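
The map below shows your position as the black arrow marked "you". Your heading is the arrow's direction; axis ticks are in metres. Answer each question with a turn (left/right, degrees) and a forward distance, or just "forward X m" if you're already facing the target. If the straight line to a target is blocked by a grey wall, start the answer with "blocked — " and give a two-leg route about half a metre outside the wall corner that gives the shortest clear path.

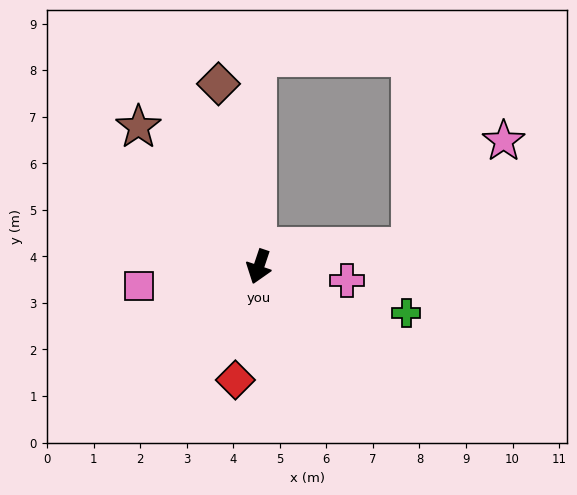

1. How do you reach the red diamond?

turn left 7°, forward 2.5 m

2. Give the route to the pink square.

turn right 62°, forward 2.6 m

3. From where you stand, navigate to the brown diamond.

turn right 149°, forward 4.0 m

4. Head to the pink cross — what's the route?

turn left 100°, forward 1.9 m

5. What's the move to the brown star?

turn right 121°, forward 4.0 m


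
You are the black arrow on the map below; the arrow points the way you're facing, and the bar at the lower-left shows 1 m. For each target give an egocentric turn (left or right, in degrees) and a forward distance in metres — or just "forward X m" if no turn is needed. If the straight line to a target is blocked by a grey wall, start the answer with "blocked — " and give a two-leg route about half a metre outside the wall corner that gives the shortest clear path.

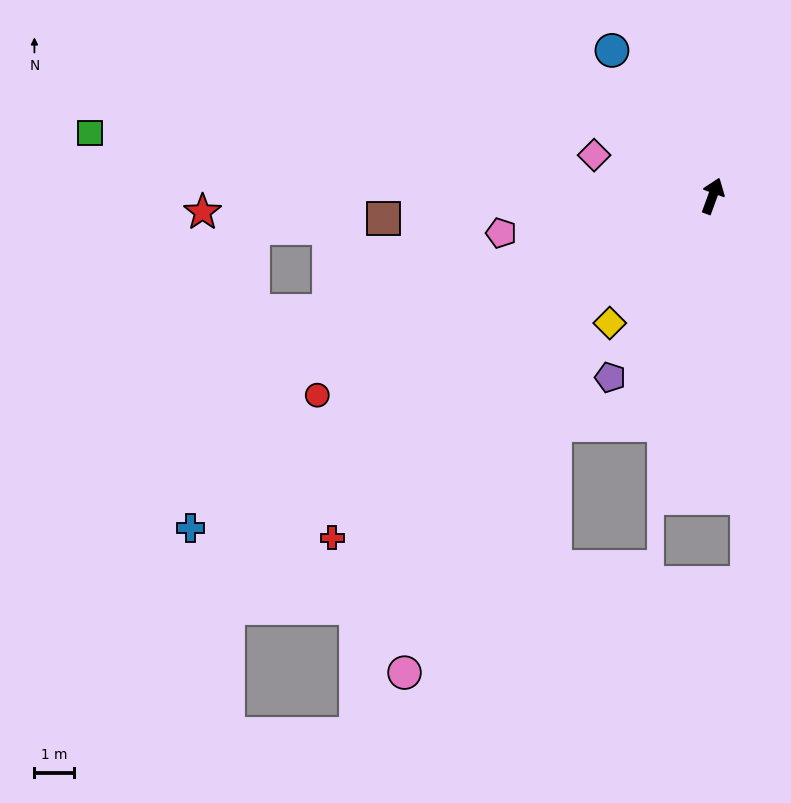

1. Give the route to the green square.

turn left 104°, forward 15.9 m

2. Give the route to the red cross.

turn left 152°, forward 13.0 m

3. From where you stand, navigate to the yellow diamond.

turn left 161°, forward 4.2 m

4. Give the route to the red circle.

turn left 137°, forward 11.3 m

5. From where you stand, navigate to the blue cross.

turn left 143°, forward 15.8 m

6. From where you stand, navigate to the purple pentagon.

turn left 171°, forward 5.3 m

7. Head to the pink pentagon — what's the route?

turn left 120°, forward 5.5 m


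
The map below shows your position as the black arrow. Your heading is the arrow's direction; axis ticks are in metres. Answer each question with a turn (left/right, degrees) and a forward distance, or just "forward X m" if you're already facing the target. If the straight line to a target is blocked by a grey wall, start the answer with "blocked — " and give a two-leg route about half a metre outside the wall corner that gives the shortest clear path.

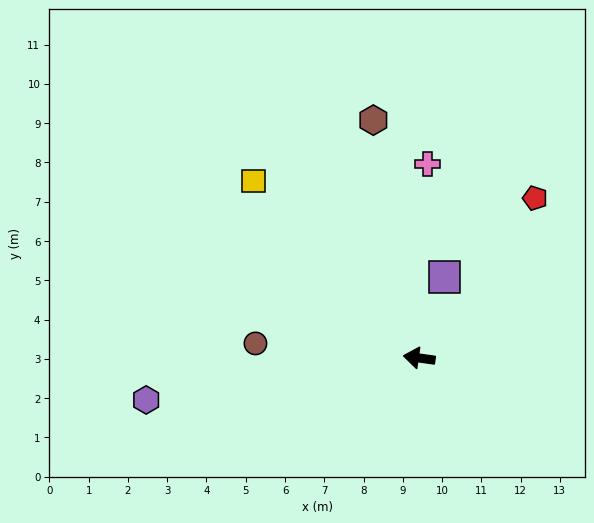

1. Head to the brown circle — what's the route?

turn left 3°, forward 4.2 m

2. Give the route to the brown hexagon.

turn right 71°, forward 6.2 m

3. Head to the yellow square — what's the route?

turn right 39°, forward 6.2 m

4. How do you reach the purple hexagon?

turn left 17°, forward 7.0 m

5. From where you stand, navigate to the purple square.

turn right 99°, forward 2.2 m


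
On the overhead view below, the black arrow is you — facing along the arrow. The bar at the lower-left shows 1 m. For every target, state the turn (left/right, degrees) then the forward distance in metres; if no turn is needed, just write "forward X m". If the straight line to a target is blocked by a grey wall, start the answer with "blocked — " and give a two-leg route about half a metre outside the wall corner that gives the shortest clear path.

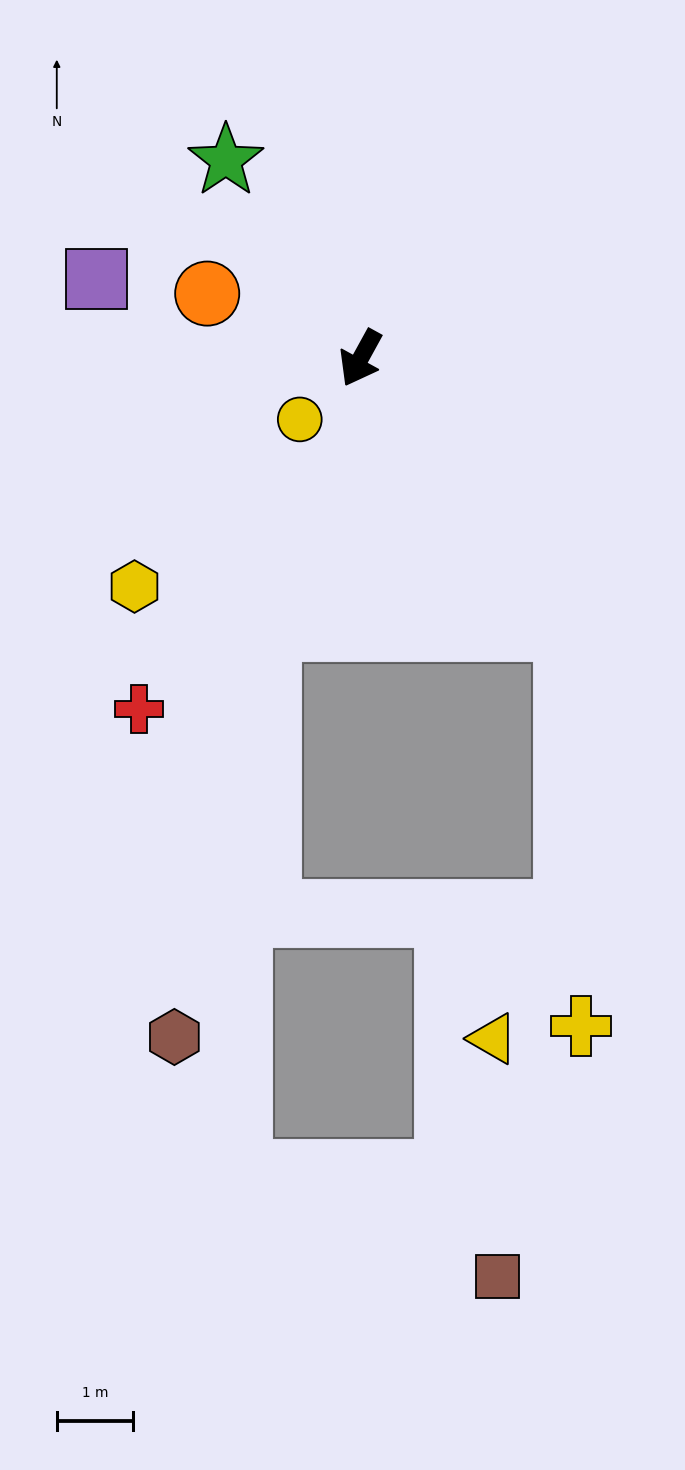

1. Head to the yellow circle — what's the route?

turn right 16°, forward 1.1 m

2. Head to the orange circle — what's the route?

turn right 84°, forward 2.2 m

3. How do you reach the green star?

turn right 117°, forward 3.1 m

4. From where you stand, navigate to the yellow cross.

blocked — turn left 66°, forward 4.4 m, then turn right 35°, forward 5.2 m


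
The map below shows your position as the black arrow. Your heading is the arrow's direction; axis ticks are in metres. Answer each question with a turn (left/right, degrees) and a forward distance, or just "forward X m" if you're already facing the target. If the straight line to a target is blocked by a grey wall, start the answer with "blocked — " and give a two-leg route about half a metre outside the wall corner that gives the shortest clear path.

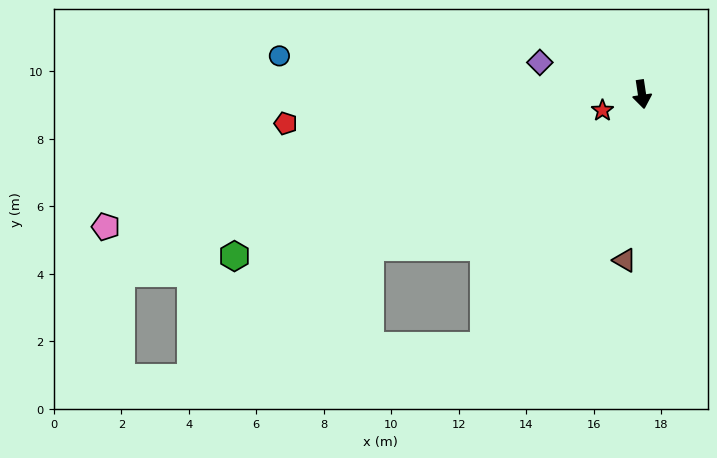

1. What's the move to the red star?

turn right 76°, forward 1.3 m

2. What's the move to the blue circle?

turn right 105°, forward 10.8 m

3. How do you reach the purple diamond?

turn right 116°, forward 3.2 m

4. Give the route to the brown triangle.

turn right 15°, forward 4.9 m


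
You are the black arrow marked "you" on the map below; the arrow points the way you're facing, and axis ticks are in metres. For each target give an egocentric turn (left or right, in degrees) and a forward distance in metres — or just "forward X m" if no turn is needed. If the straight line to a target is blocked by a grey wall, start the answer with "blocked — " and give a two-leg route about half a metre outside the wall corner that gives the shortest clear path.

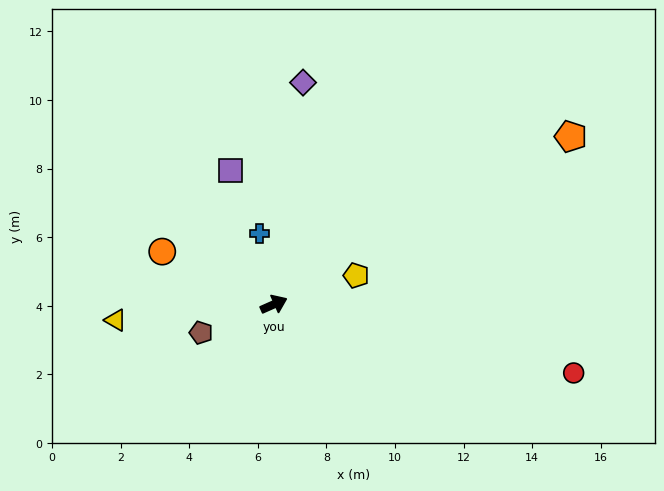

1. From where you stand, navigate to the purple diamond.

turn left 59°, forward 6.5 m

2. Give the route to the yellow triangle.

turn left 162°, forward 4.6 m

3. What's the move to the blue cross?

turn left 78°, forward 2.1 m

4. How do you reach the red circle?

turn right 37°, forward 9.0 m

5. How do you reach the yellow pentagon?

turn right 5°, forward 2.5 m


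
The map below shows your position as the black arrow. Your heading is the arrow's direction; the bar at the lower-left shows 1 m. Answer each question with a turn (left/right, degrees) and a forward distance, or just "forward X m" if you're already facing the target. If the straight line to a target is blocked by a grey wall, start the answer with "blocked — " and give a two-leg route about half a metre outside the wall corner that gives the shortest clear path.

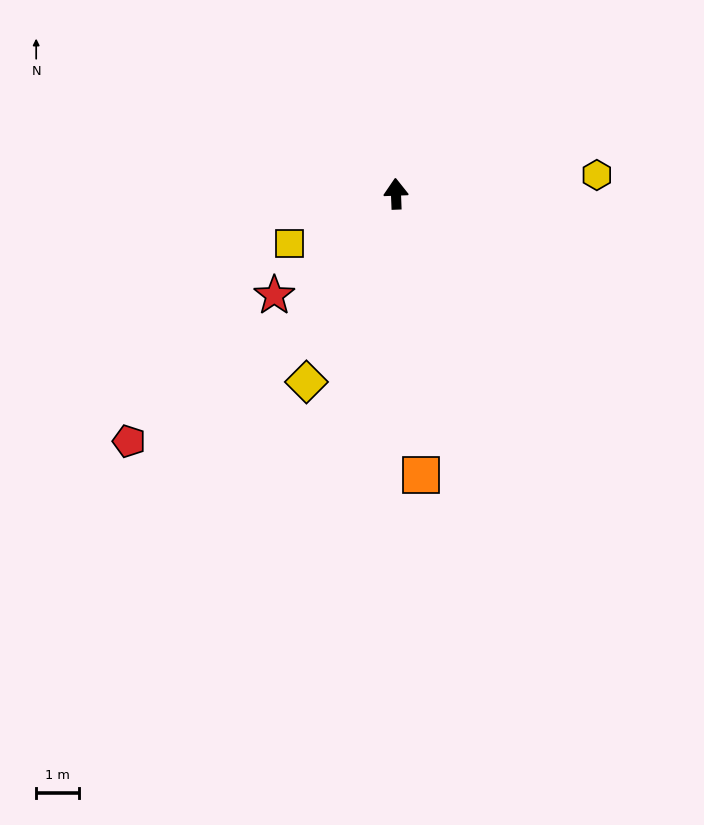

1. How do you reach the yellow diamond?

turn left 152°, forward 4.8 m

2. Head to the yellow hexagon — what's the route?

turn right 87°, forward 4.7 m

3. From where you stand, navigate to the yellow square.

turn left 113°, forward 2.7 m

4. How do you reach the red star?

turn left 128°, forward 3.7 m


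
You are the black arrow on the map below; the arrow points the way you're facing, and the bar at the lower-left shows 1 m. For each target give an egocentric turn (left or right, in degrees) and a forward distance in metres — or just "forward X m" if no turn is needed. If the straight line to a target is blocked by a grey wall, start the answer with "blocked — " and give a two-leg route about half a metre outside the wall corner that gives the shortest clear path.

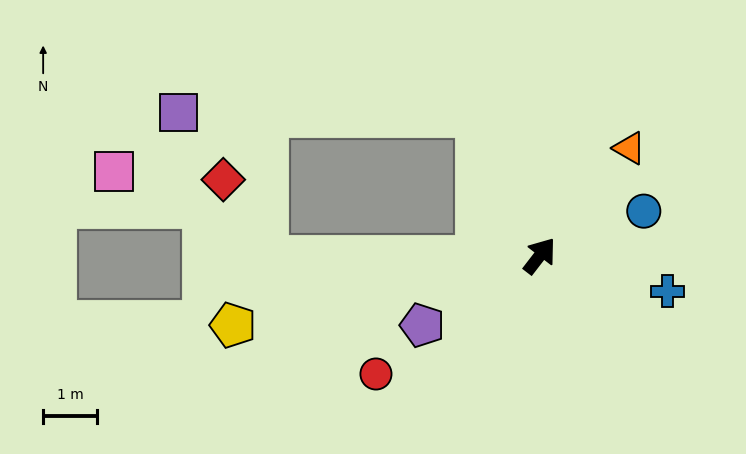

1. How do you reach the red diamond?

blocked — turn left 128°, forward 5.1 m, then turn right 62°, forward 1.7 m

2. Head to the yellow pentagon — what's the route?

turn left 140°, forward 5.9 m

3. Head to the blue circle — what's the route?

turn right 29°, forward 2.1 m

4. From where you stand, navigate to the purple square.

blocked — turn left 61°, forward 2.9 m, then turn left 66°, forward 5.6 m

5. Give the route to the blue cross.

turn right 68°, forward 2.5 m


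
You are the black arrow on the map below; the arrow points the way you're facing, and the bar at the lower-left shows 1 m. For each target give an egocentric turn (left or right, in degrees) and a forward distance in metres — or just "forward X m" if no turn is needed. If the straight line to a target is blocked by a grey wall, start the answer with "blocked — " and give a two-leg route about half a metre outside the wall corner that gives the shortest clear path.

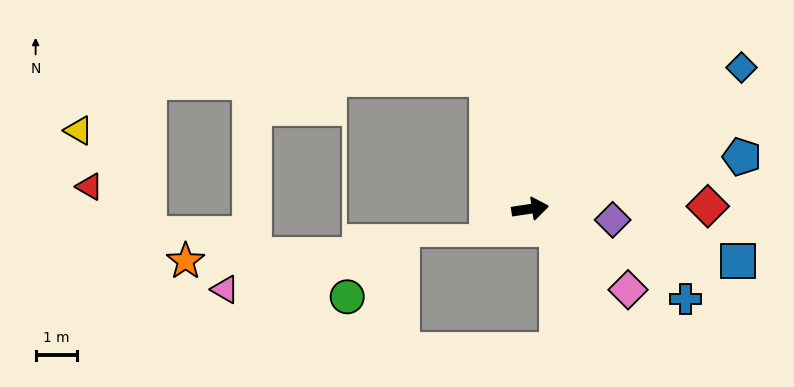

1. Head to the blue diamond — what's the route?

turn left 25°, forward 6.2 m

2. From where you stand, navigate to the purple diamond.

turn right 16°, forward 2.0 m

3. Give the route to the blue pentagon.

turn left 5°, forward 5.3 m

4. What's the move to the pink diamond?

turn right 48°, forward 3.1 m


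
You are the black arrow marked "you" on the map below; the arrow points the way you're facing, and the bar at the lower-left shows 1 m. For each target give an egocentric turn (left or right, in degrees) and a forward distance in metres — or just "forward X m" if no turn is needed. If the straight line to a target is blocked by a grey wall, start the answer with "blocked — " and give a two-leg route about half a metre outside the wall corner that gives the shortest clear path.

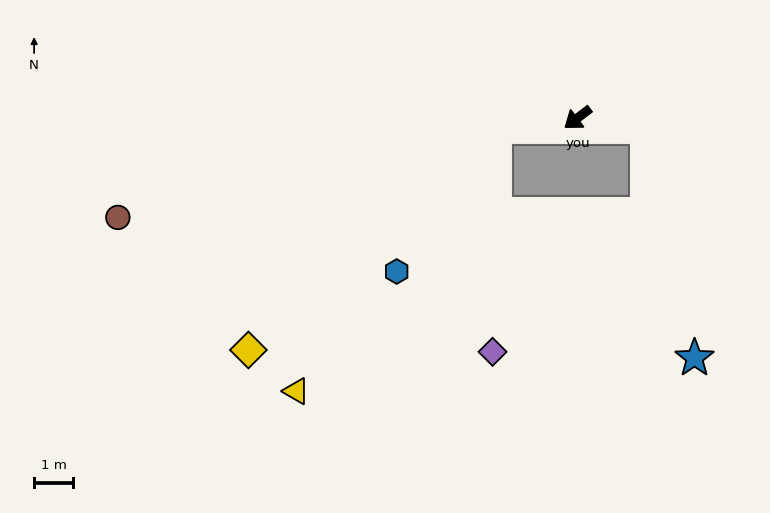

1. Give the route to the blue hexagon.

blocked — turn right 31°, forward 2.1 m, then turn left 50°, forward 4.5 m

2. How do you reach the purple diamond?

blocked — turn right 31°, forward 2.1 m, then turn left 83°, forward 5.8 m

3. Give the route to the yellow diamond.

blocked — turn right 31°, forward 2.1 m, then turn left 36°, forward 8.5 m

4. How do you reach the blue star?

blocked — turn left 135°, forward 1.8 m, then turn right 70°, forward 6.1 m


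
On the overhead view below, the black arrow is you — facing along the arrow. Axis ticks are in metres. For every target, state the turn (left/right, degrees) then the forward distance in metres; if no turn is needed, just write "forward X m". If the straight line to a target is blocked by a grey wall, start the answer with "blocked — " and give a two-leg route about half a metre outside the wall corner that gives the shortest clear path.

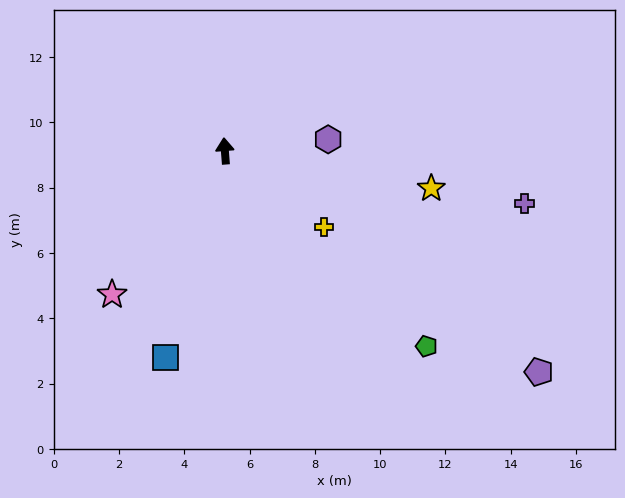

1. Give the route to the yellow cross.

turn right 132°, forward 3.8 m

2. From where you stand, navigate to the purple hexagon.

turn right 88°, forward 3.2 m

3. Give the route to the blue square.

turn left 160°, forward 6.6 m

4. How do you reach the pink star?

turn left 137°, forward 5.6 m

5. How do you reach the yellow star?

turn right 105°, forward 6.4 m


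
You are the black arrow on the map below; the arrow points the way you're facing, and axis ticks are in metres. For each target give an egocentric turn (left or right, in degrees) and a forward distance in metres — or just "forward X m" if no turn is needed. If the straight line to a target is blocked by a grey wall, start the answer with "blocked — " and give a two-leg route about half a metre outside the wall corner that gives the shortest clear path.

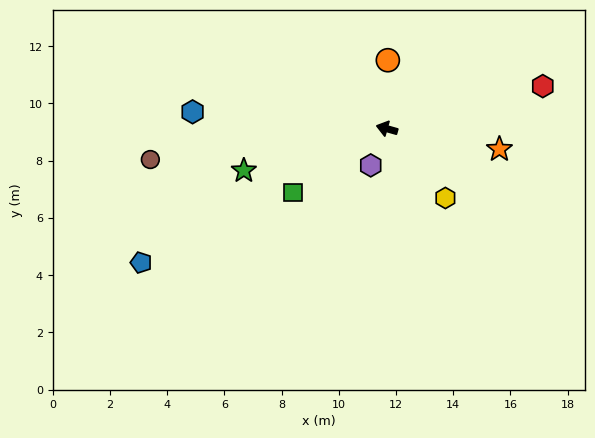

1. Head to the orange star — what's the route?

turn right 175°, forward 4.0 m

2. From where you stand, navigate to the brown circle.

turn left 23°, forward 8.3 m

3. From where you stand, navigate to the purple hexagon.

turn left 82°, forward 1.4 m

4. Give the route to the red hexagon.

turn right 149°, forward 5.6 m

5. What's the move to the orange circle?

turn right 75°, forward 2.4 m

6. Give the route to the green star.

turn left 32°, forward 5.2 m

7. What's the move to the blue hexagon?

turn left 11°, forward 6.8 m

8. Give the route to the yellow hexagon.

turn left 146°, forward 3.2 m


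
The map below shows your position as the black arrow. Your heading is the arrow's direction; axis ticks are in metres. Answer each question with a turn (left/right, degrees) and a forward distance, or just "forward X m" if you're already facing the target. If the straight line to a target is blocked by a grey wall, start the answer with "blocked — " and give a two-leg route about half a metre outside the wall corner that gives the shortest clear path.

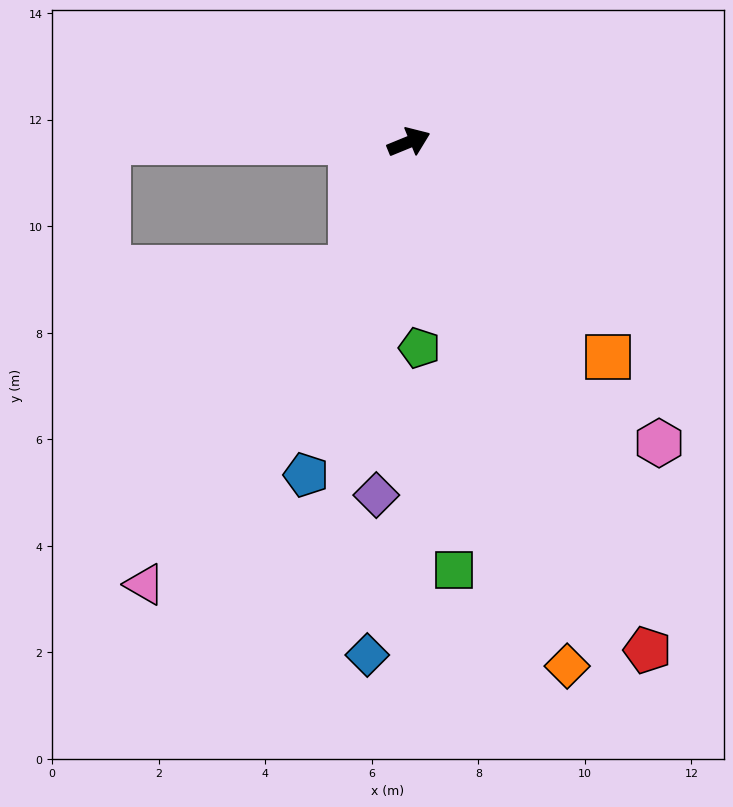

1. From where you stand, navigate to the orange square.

turn right 69°, forward 5.5 m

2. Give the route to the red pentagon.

turn right 87°, forward 10.5 m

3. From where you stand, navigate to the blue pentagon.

turn right 129°, forward 6.5 m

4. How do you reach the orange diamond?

turn right 95°, forward 10.3 m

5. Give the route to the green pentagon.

turn right 109°, forward 3.9 m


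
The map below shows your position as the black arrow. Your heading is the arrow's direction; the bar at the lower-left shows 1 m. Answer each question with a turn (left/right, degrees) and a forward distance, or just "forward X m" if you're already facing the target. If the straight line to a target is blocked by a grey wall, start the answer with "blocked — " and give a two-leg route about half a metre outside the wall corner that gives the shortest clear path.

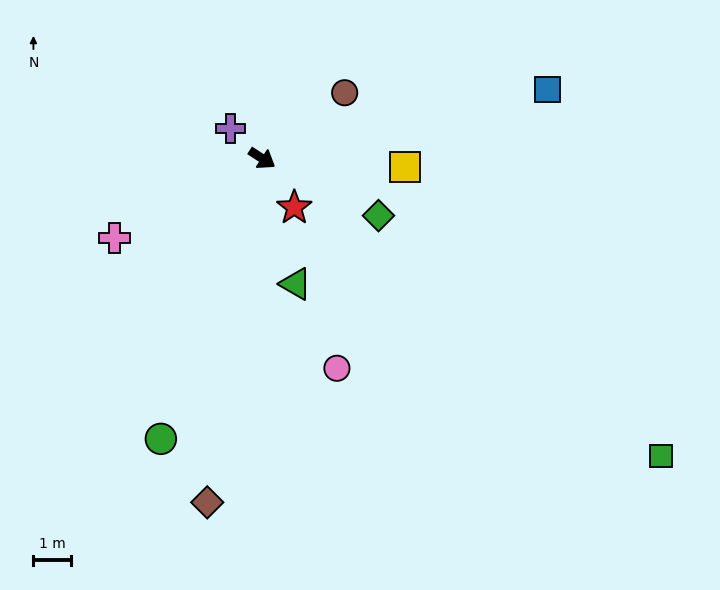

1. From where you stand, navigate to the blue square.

turn left 46°, forward 7.9 m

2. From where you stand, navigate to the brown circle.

turn left 71°, forward 2.8 m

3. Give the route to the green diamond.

turn left 7°, forward 3.5 m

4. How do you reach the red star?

turn right 24°, forward 1.6 m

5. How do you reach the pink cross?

turn right 119°, forward 4.5 m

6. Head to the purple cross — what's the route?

turn left 169°, forward 1.2 m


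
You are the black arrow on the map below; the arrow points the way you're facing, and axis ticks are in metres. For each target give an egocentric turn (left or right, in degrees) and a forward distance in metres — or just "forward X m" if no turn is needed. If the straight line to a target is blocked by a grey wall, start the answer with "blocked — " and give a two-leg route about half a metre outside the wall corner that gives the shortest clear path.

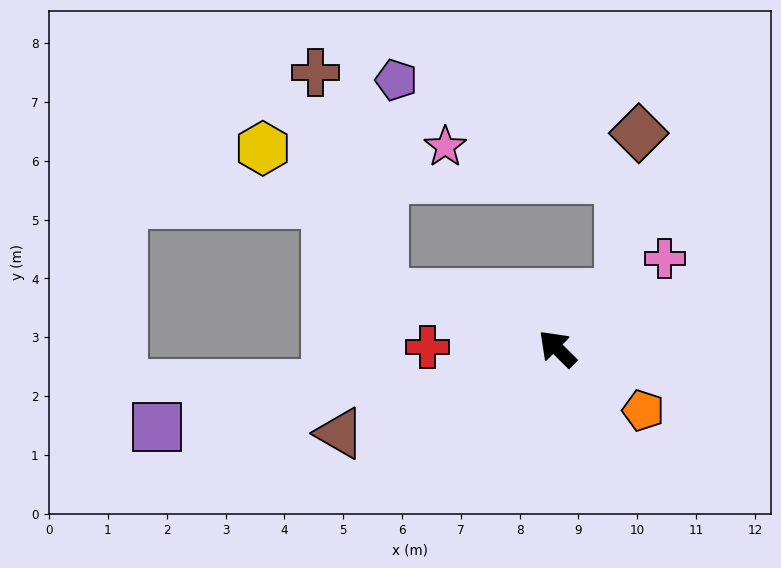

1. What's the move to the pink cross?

turn right 95°, forward 2.4 m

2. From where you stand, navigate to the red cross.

turn left 44°, forward 2.2 m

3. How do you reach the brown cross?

blocked — turn left 27°, forward 3.1 m, then turn right 55°, forward 3.9 m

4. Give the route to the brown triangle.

turn left 66°, forward 4.0 m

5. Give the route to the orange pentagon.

turn right 171°, forward 1.8 m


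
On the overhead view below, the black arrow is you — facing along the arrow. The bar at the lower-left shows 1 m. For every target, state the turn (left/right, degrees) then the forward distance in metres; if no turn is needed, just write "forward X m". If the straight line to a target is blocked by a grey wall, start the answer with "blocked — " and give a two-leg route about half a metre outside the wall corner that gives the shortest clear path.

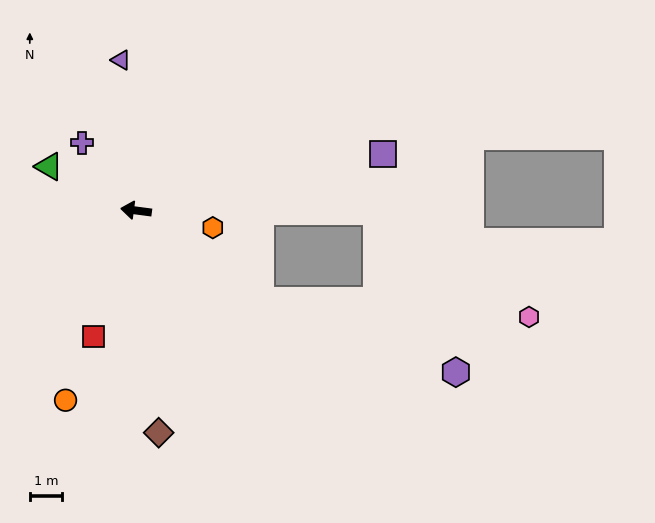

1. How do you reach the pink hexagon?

blocked — turn left 152°, forward 4.7 m, then turn left 32°, forward 8.2 m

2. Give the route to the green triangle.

turn right 19°, forward 3.0 m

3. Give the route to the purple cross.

turn right 44°, forward 2.7 m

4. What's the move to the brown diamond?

turn left 103°, forward 6.9 m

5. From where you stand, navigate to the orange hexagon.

turn left 175°, forward 2.4 m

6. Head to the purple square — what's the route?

turn right 160°, forward 7.8 m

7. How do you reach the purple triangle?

turn right 77°, forward 4.6 m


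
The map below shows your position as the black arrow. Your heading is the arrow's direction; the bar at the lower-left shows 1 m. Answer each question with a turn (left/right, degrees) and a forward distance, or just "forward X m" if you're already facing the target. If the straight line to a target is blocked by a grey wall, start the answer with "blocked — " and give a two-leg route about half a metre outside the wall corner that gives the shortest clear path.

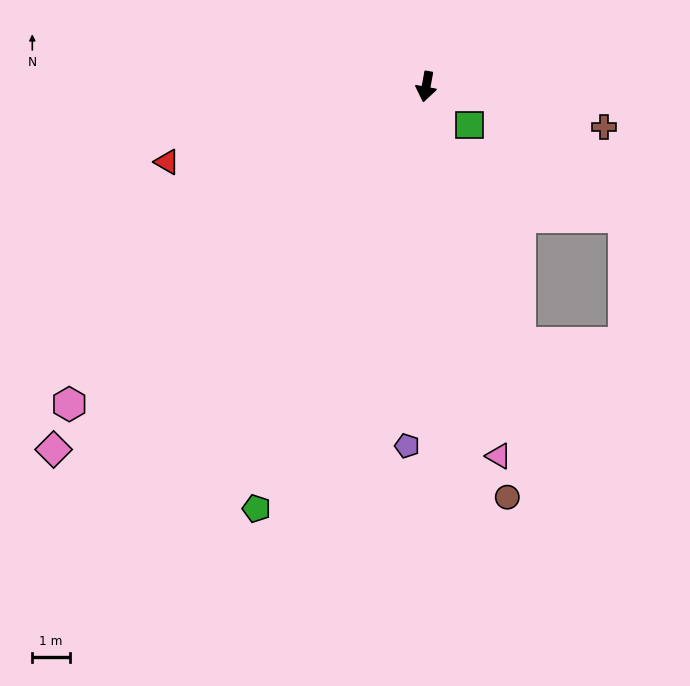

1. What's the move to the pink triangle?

turn left 21°, forward 10.0 m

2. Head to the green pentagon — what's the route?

turn right 12°, forward 12.1 m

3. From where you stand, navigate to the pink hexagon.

turn right 38°, forward 12.7 m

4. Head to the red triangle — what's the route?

turn right 63°, forward 7.2 m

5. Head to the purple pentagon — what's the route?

turn left 7°, forward 9.5 m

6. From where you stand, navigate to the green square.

turn left 59°, forward 1.5 m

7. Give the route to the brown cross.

turn left 87°, forward 4.9 m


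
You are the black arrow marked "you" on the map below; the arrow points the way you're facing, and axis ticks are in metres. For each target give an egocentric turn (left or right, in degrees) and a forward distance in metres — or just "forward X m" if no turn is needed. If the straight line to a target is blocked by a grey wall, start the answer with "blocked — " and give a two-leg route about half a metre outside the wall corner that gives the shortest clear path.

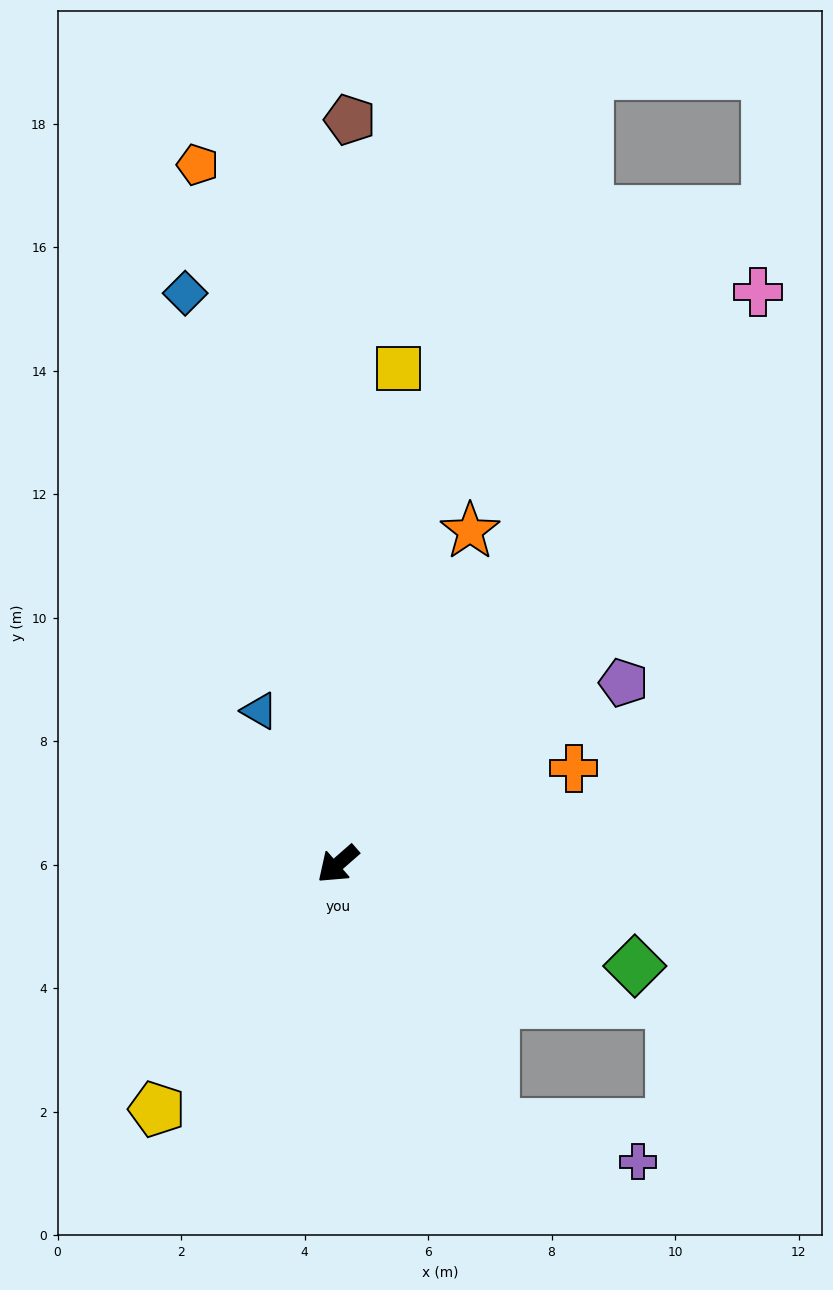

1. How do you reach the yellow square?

turn right 138°, forward 8.1 m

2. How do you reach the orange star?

turn right 153°, forward 5.8 m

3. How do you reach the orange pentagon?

turn right 120°, forward 11.6 m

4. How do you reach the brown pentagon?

turn right 132°, forward 12.1 m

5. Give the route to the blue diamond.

turn right 116°, forward 9.6 m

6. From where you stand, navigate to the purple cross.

blocked — turn left 80°, forward 4.9 m, then turn left 44°, forward 2.4 m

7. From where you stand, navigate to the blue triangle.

turn right 104°, forward 2.8 m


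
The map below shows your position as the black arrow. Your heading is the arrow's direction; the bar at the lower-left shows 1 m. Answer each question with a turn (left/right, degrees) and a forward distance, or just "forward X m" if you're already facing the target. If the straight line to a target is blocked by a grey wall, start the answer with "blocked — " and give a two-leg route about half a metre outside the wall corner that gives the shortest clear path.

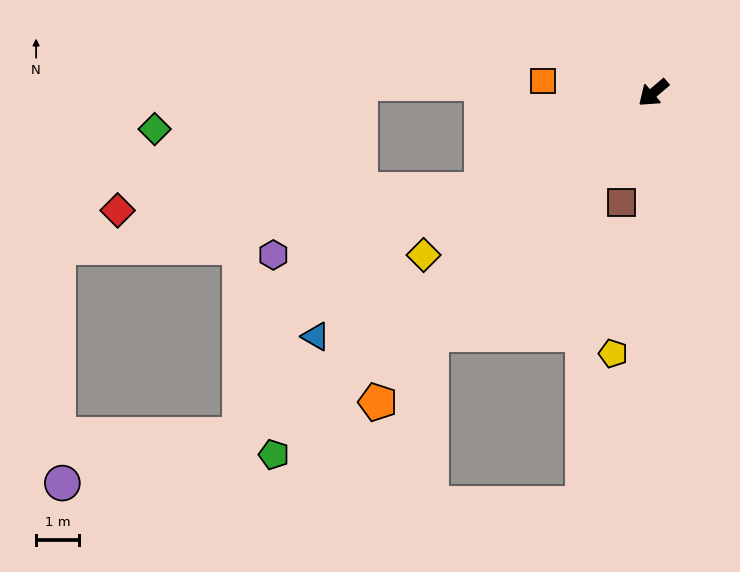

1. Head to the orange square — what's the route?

turn right 47°, forward 2.6 m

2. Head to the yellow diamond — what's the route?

turn right 5°, forward 6.6 m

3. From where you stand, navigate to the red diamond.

blocked — turn right 11°, forward 4.6 m, then turn right 26°, forward 8.6 m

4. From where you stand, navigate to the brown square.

turn left 33°, forward 2.7 m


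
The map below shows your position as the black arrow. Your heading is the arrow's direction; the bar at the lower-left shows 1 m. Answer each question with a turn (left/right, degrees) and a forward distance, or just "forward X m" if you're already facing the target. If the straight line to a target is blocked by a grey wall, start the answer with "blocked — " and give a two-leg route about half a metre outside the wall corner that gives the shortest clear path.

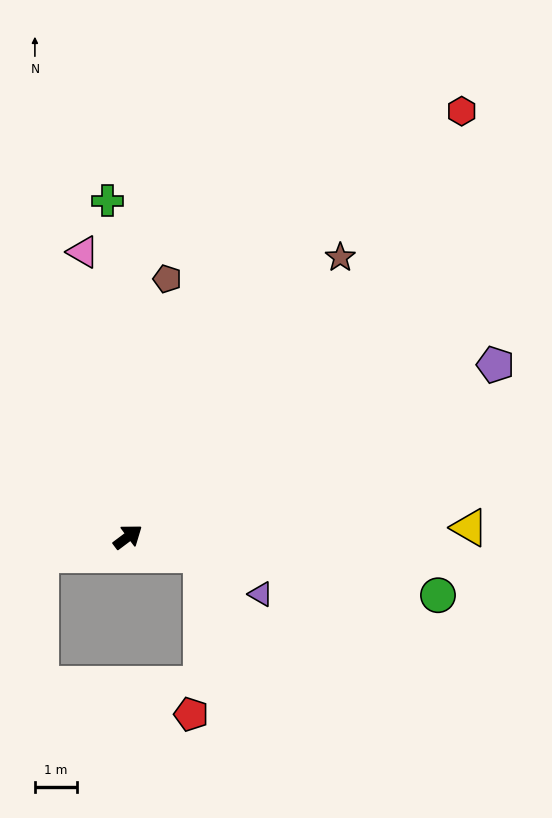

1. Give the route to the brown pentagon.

turn left 44°, forward 6.2 m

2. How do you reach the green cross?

turn left 57°, forward 8.0 m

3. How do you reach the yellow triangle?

turn right 35°, forward 8.1 m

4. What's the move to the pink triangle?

turn left 62°, forward 6.9 m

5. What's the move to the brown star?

turn left 16°, forward 8.4 m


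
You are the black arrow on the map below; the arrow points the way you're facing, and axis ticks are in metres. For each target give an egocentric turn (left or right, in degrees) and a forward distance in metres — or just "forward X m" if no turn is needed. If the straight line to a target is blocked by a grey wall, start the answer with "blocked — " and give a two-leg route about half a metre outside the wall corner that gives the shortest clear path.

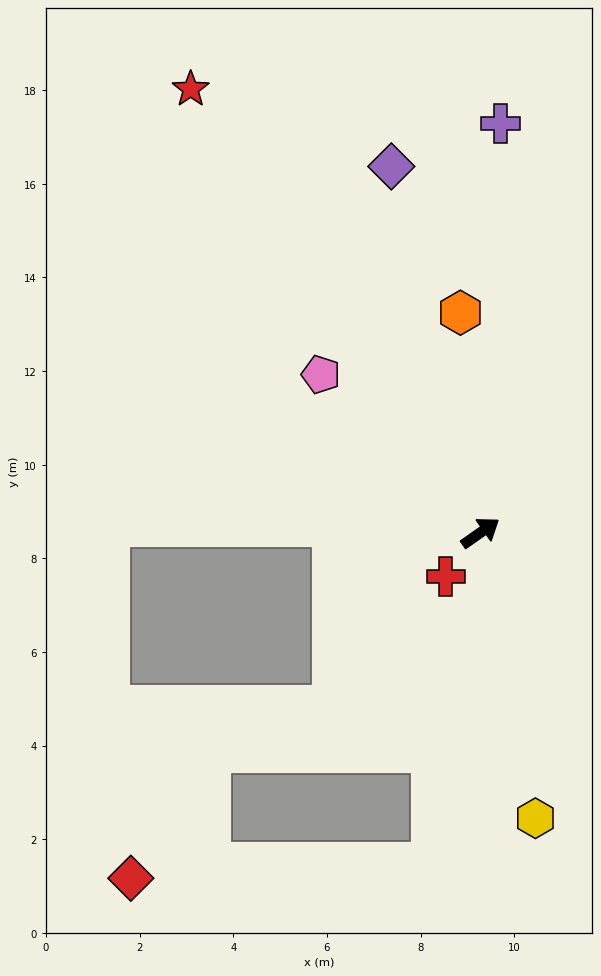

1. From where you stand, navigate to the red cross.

turn right 163°, forward 1.2 m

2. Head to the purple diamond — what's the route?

turn left 69°, forward 8.0 m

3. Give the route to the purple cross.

turn left 52°, forward 8.7 m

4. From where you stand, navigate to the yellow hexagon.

turn right 114°, forward 6.2 m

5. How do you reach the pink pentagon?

turn left 100°, forward 4.8 m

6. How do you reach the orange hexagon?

turn left 60°, forward 4.7 m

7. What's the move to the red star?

turn left 88°, forward 11.3 m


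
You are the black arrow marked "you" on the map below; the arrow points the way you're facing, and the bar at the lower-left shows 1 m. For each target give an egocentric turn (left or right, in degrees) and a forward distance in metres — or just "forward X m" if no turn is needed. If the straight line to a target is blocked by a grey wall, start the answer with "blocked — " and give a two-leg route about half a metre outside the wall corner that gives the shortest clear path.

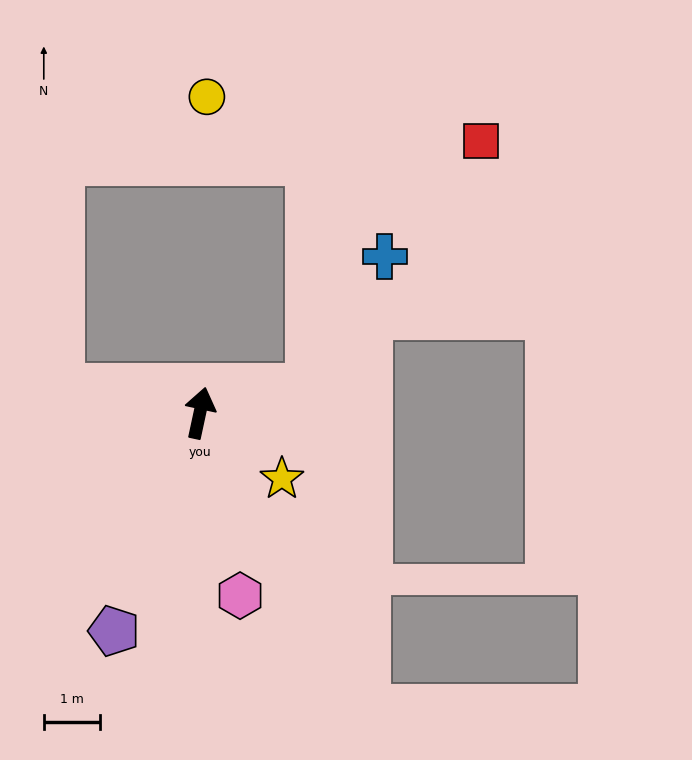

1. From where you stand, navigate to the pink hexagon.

turn right 155°, forward 3.3 m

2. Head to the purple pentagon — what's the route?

turn left 171°, forward 4.1 m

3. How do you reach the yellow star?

turn right 117°, forward 1.9 m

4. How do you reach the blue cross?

blocked — turn right 65°, forward 2.0 m, then turn left 47°, forward 2.7 m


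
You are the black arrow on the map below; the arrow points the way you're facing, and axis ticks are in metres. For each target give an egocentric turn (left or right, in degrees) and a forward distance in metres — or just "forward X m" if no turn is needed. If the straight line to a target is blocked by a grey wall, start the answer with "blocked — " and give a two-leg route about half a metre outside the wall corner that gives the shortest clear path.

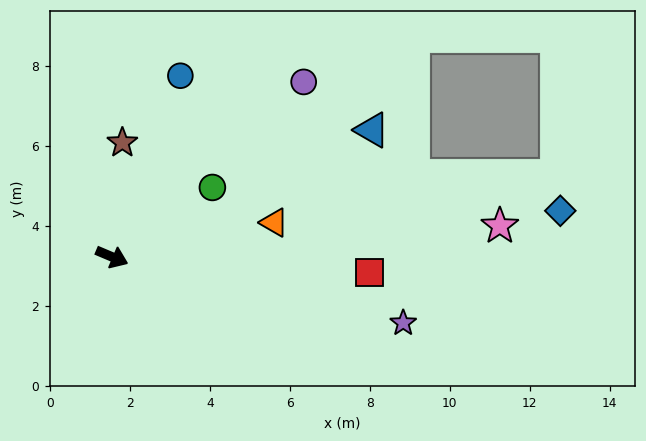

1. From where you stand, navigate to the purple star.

turn left 10°, forward 7.5 m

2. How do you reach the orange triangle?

turn left 35°, forward 4.1 m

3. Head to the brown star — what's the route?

turn left 108°, forward 2.9 m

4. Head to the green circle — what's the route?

turn left 58°, forward 3.1 m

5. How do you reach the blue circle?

turn left 92°, forward 4.8 m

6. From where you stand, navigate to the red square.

turn left 19°, forward 6.4 m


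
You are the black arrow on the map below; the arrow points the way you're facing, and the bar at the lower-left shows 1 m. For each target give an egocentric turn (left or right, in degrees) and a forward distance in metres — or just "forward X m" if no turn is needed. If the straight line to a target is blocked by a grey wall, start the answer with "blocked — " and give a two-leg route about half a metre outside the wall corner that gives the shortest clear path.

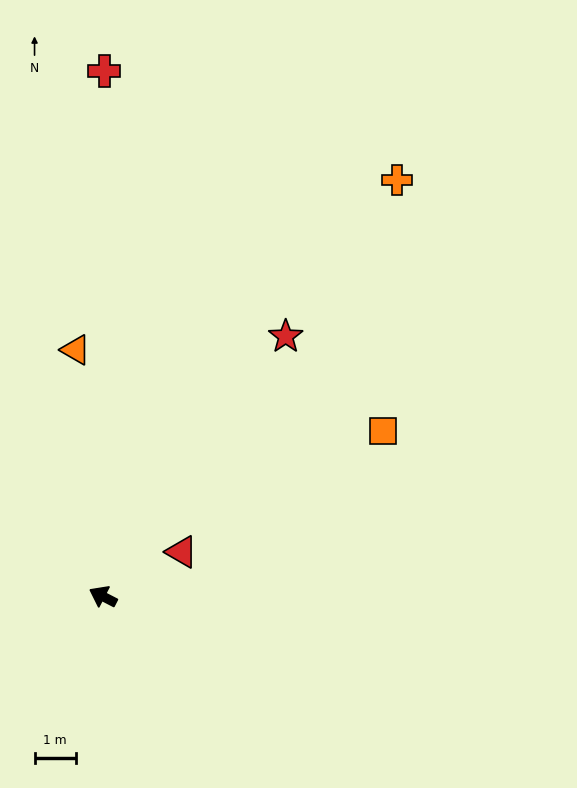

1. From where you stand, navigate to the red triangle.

turn right 123°, forward 2.2 m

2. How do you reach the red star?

turn right 98°, forward 7.7 m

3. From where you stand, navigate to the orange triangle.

turn right 56°, forward 6.0 m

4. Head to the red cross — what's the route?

turn right 63°, forward 12.8 m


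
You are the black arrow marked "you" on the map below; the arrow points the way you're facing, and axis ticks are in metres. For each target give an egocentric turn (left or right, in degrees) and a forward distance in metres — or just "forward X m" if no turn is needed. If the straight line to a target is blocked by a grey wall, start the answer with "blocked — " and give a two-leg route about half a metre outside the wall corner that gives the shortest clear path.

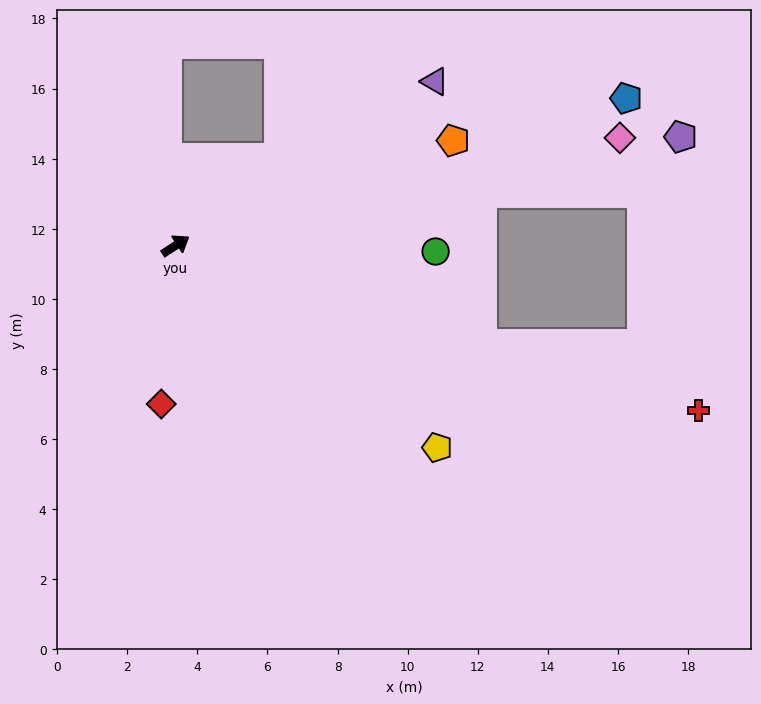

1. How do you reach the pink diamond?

turn right 19°, forward 13.0 m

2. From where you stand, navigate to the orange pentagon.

turn right 12°, forward 8.5 m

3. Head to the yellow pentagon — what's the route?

turn right 71°, forward 9.4 m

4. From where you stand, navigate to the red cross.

turn right 51°, forward 15.6 m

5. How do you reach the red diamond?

turn right 128°, forward 4.5 m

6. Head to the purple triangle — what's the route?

forward 8.7 m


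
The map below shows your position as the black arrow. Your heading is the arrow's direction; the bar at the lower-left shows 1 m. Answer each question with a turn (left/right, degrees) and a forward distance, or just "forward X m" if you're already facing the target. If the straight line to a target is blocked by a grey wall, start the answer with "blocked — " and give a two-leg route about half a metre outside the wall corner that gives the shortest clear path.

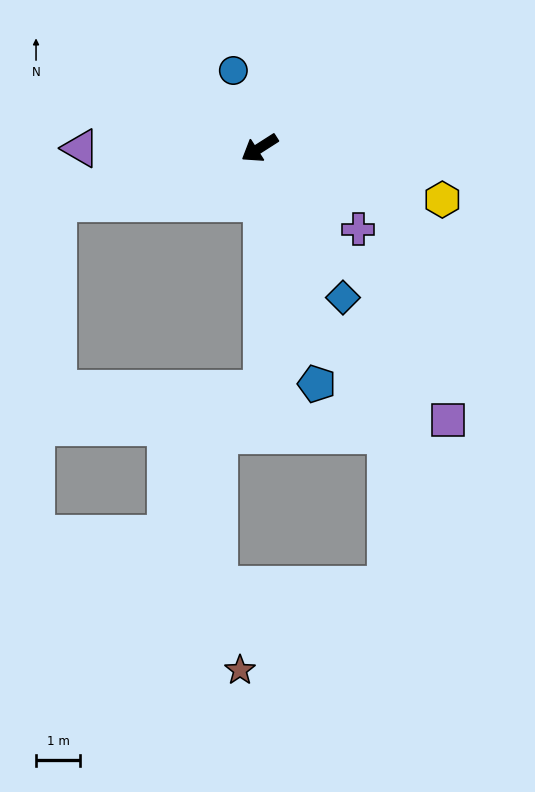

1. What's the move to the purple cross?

turn left 108°, forward 2.9 m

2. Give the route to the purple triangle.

turn right 33°, forward 4.0 m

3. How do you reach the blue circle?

turn right 104°, forward 1.9 m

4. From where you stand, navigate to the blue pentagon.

turn left 71°, forward 5.5 m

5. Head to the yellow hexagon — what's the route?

turn left 132°, forward 4.3 m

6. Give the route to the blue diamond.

turn left 87°, forward 3.9 m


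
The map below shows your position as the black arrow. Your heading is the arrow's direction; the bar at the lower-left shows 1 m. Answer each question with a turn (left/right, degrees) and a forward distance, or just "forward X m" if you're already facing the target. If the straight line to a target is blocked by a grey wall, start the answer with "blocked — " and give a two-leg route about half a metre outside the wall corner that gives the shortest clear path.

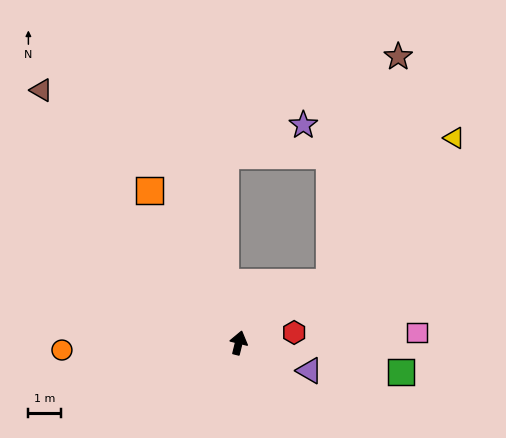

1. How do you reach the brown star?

blocked — turn right 43°, forward 3.3 m, then turn left 40°, forward 7.3 m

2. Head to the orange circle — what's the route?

turn left 106°, forward 5.4 m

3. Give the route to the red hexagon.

turn right 66°, forward 1.7 m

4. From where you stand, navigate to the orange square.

turn left 44°, forward 5.4 m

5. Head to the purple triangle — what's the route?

turn right 98°, forward 2.3 m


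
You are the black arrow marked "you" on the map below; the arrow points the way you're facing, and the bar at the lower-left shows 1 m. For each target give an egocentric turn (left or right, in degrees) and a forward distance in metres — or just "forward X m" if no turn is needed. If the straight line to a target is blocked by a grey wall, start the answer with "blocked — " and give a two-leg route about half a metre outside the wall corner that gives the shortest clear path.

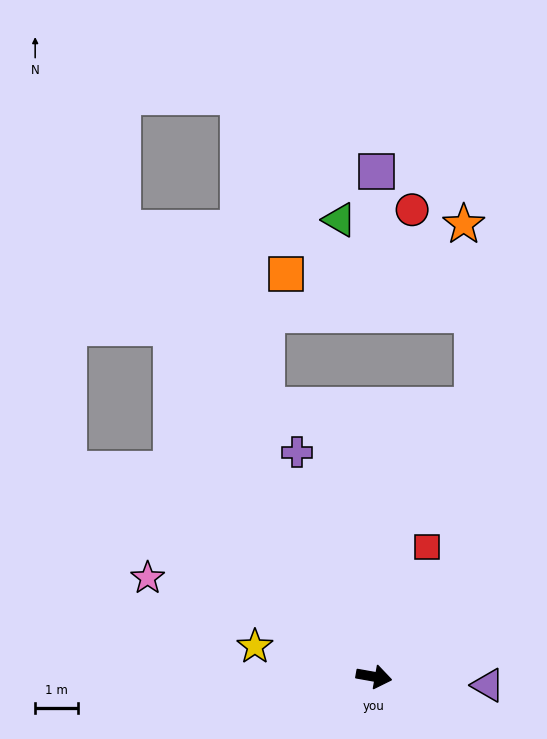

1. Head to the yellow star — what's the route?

turn left 176°, forward 2.9 m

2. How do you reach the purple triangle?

turn left 6°, forward 2.7 m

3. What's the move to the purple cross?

turn left 119°, forward 5.5 m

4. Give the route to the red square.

turn left 78°, forward 3.3 m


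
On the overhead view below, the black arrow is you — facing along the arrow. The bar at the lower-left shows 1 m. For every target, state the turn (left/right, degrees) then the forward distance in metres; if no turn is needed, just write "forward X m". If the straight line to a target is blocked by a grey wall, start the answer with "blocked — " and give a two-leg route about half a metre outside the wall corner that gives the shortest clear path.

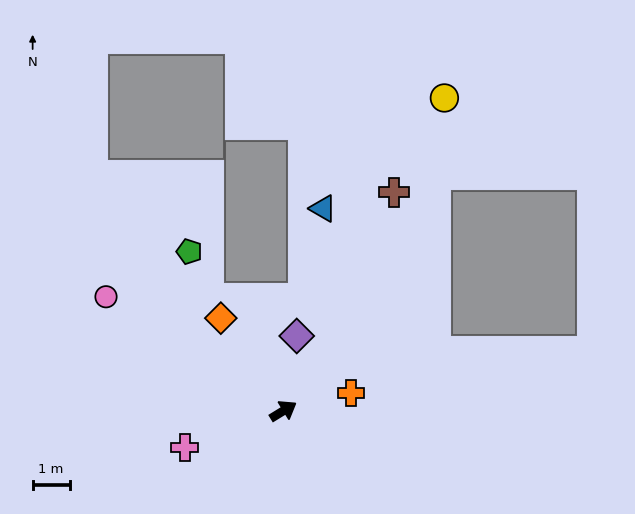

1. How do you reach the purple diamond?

turn left 48°, forward 2.1 m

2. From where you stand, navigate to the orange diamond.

turn left 92°, forward 3.0 m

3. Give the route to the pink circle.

turn left 116°, forward 5.7 m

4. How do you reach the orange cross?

turn right 17°, forward 1.9 m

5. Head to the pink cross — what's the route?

turn left 169°, forward 2.8 m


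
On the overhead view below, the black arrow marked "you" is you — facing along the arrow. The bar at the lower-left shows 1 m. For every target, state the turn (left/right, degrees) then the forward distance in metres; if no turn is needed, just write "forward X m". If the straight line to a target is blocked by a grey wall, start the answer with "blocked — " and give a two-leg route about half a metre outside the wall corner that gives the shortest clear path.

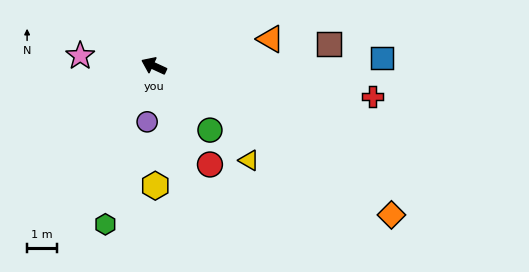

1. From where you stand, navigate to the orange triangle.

turn right 142°, forward 4.0 m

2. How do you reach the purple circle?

turn left 108°, forward 1.9 m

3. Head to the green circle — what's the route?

turn left 156°, forward 2.8 m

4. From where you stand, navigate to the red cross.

turn right 163°, forward 7.3 m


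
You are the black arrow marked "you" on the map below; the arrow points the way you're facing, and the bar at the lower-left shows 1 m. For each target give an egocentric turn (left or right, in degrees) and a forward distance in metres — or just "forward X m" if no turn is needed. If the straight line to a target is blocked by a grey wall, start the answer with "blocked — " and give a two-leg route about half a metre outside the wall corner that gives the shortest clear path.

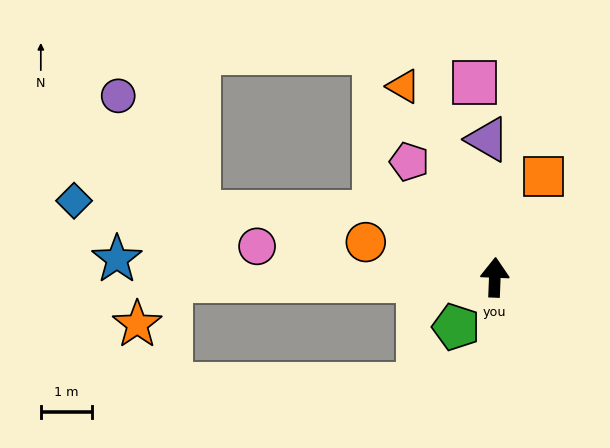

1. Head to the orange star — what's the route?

blocked — turn left 93°, forward 6.4 m, then turn left 51°, forward 1.1 m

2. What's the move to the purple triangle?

turn left 5°, forward 2.7 m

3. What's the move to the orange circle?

turn left 77°, forward 2.6 m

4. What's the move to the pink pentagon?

turn left 39°, forward 2.8 m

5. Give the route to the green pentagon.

turn left 144°, forward 1.2 m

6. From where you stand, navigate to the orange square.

turn right 24°, forward 2.2 m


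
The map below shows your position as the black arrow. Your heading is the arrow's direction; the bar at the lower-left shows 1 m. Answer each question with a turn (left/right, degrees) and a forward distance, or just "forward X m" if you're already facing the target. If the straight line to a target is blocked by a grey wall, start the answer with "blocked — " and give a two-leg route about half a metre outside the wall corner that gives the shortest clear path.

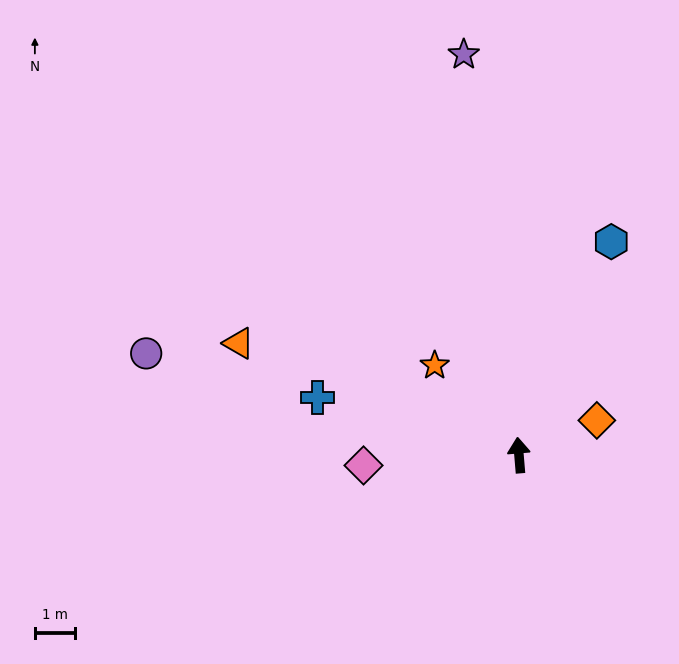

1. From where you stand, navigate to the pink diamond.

turn left 89°, forward 3.9 m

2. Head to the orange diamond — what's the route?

turn right 71°, forward 2.1 m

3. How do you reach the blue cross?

turn left 69°, forward 5.2 m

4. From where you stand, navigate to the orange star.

turn left 38°, forward 3.1 m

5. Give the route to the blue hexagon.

turn right 28°, forward 5.8 m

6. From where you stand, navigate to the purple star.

turn left 3°, forward 10.1 m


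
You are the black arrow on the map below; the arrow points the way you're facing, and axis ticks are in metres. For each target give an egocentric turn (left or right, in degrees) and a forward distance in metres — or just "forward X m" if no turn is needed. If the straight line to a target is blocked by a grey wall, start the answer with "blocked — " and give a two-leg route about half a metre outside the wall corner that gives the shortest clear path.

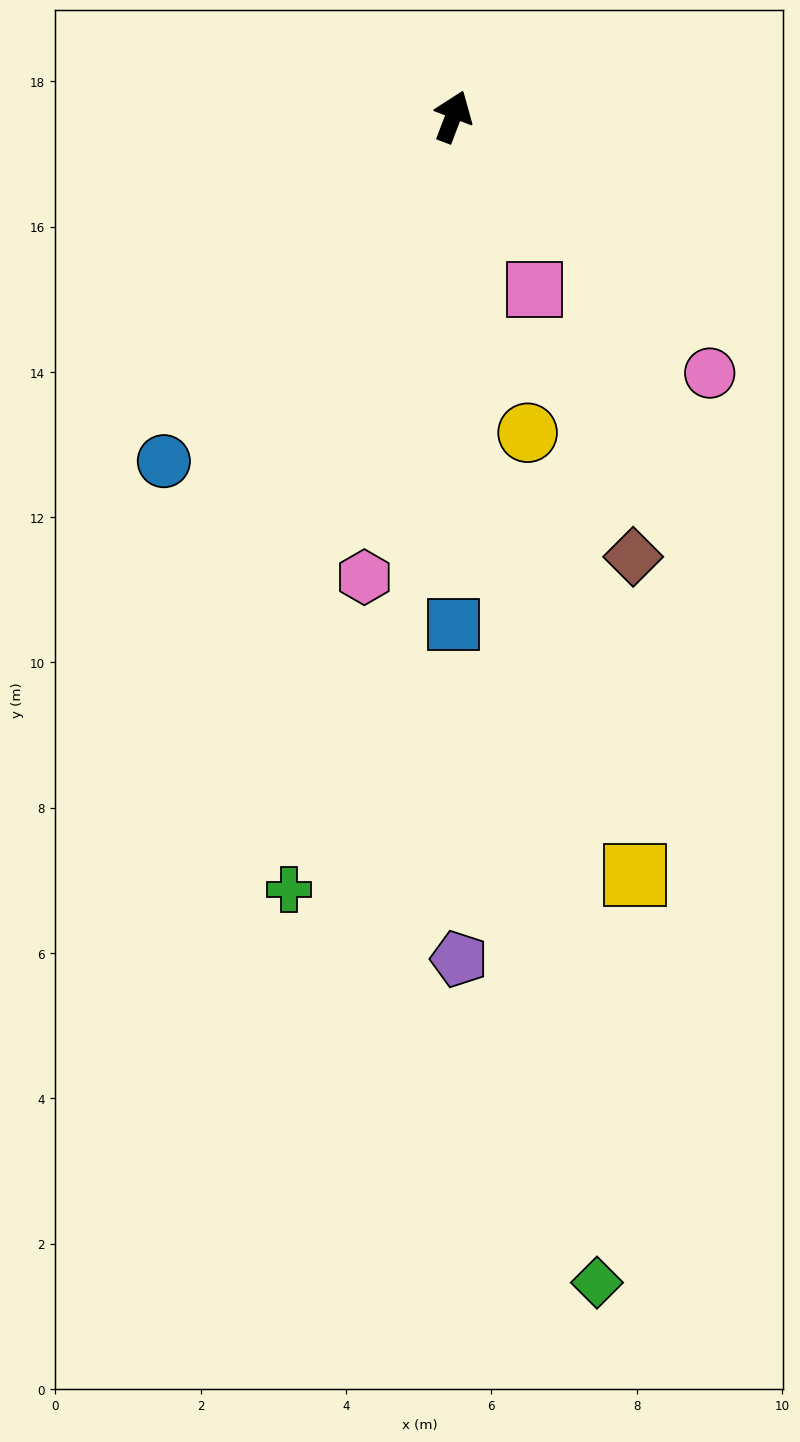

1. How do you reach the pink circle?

turn right 114°, forward 5.0 m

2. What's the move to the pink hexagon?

turn right 170°, forward 6.5 m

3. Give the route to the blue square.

turn right 159°, forward 7.0 m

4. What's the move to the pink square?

turn right 134°, forward 2.6 m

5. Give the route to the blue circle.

turn left 161°, forward 6.2 m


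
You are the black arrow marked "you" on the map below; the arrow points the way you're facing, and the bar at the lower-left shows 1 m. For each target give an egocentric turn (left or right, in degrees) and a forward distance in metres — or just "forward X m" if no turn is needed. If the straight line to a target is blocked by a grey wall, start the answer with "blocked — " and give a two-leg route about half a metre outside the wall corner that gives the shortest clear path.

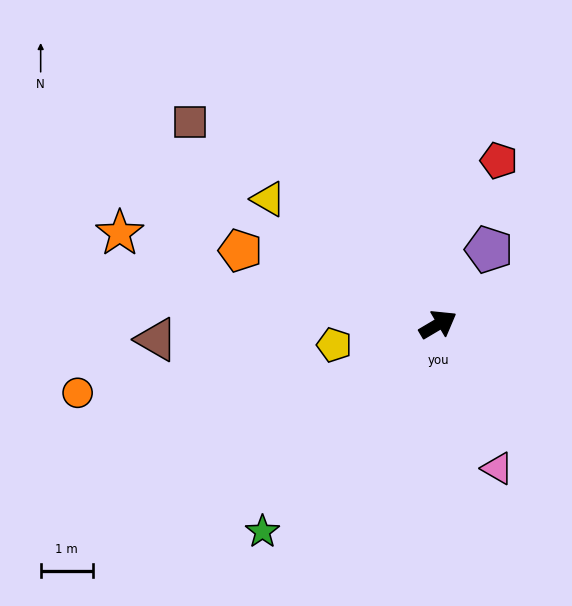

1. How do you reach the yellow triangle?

turn left 113°, forward 4.1 m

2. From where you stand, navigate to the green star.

turn right 161°, forward 5.2 m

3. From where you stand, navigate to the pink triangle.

turn right 98°, forward 3.0 m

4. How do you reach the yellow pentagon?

turn left 161°, forward 2.0 m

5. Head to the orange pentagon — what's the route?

turn left 129°, forward 4.1 m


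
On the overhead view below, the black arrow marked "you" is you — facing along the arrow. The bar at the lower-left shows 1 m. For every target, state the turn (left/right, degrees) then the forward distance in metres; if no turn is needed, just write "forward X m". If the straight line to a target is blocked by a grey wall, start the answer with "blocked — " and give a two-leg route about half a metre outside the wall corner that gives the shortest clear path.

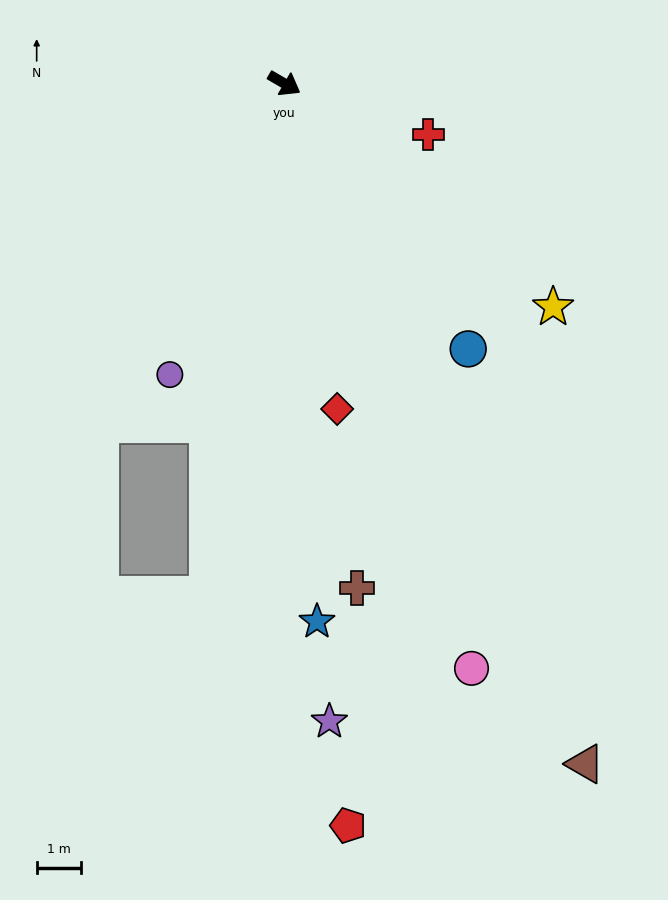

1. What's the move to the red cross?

turn left 11°, forward 3.4 m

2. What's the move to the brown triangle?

turn right 36°, forward 16.7 m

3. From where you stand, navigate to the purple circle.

turn right 81°, forward 7.0 m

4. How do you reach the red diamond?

turn right 51°, forward 7.4 m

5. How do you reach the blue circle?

turn right 25°, forward 7.2 m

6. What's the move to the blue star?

turn right 56°, forward 12.1 m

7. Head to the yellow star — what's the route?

turn right 10°, forward 7.8 m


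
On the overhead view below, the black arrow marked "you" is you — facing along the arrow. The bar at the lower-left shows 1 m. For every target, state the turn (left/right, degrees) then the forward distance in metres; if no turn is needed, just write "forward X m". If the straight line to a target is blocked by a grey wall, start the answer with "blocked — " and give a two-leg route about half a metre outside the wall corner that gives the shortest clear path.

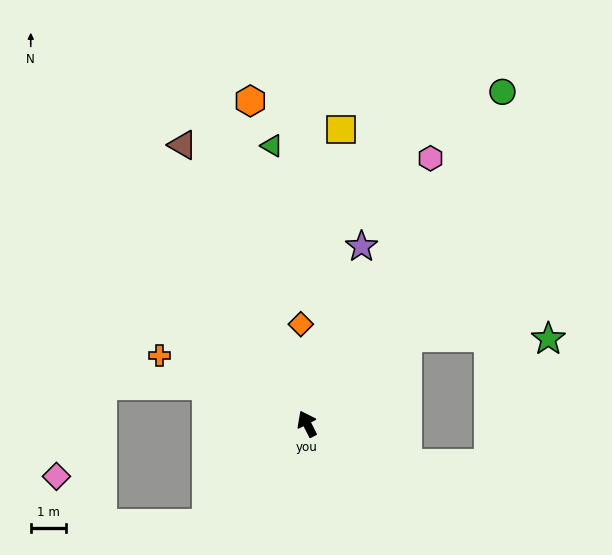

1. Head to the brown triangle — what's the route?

turn right 3°, forward 8.6 m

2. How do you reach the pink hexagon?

turn right 52°, forward 8.3 m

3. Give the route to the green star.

blocked — turn right 76°, forward 3.7 m, then turn right 42°, forward 4.0 m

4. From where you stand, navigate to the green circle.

turn right 57°, forward 10.9 m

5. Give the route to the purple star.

turn right 44°, forward 5.2 m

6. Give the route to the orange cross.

turn left 38°, forward 4.6 m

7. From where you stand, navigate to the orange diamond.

turn right 23°, forward 2.8 m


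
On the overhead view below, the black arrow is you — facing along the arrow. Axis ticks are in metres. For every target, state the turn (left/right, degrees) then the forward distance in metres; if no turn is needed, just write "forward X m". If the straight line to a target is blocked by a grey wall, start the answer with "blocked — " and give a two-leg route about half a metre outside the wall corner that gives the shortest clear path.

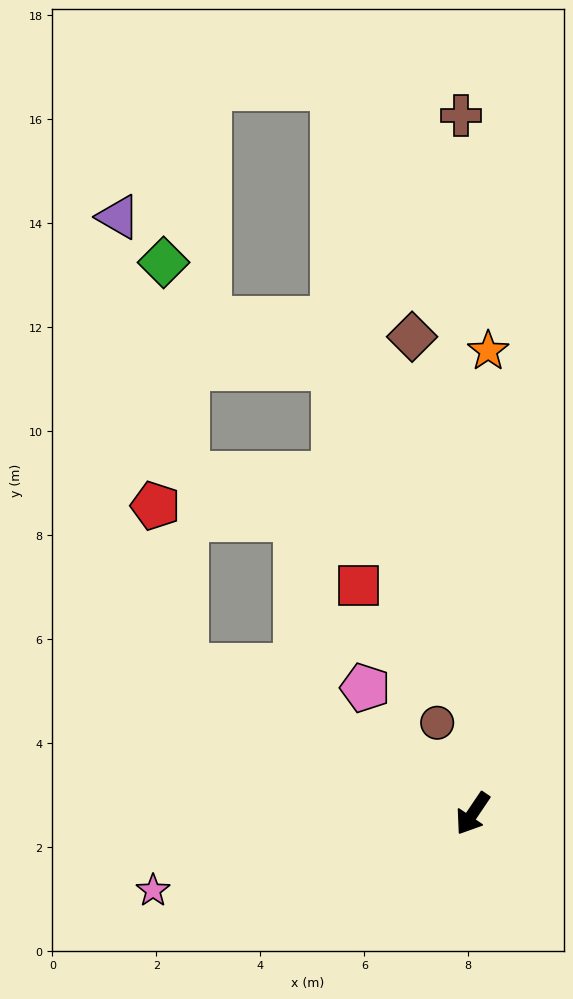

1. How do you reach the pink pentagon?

turn right 106°, forward 3.2 m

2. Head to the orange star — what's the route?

turn right 148°, forward 8.9 m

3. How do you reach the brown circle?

turn right 125°, forward 1.9 m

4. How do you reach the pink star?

turn right 42°, forward 6.3 m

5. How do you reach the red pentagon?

blocked — turn right 83°, forward 6.2 m, then turn right 52°, forward 3.1 m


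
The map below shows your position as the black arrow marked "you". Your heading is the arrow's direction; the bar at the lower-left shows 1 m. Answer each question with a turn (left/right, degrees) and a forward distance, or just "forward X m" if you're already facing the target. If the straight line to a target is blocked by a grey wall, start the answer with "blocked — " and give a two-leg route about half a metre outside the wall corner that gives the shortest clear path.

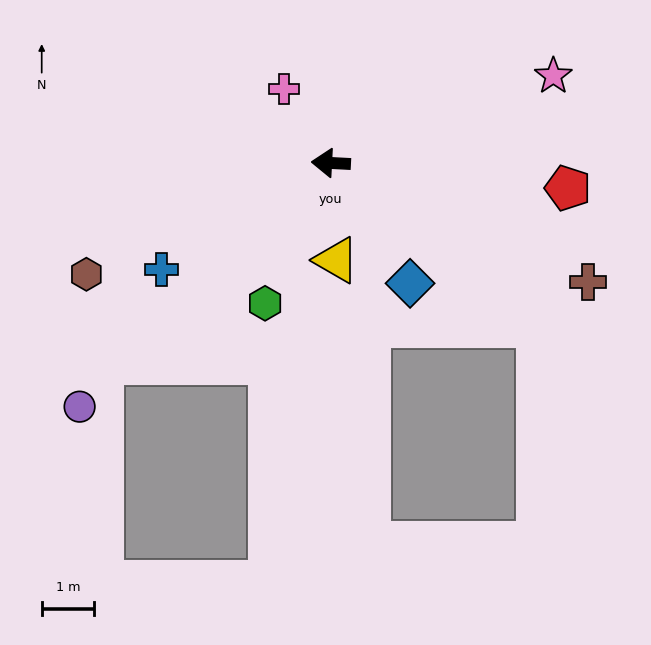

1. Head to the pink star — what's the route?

turn right 156°, forward 4.6 m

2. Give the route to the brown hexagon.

turn left 27°, forward 5.1 m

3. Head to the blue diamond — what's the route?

turn left 126°, forward 2.7 m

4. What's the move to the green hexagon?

turn left 68°, forward 3.0 m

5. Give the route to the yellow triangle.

turn left 96°, forward 1.9 m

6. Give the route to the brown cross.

turn left 158°, forward 5.4 m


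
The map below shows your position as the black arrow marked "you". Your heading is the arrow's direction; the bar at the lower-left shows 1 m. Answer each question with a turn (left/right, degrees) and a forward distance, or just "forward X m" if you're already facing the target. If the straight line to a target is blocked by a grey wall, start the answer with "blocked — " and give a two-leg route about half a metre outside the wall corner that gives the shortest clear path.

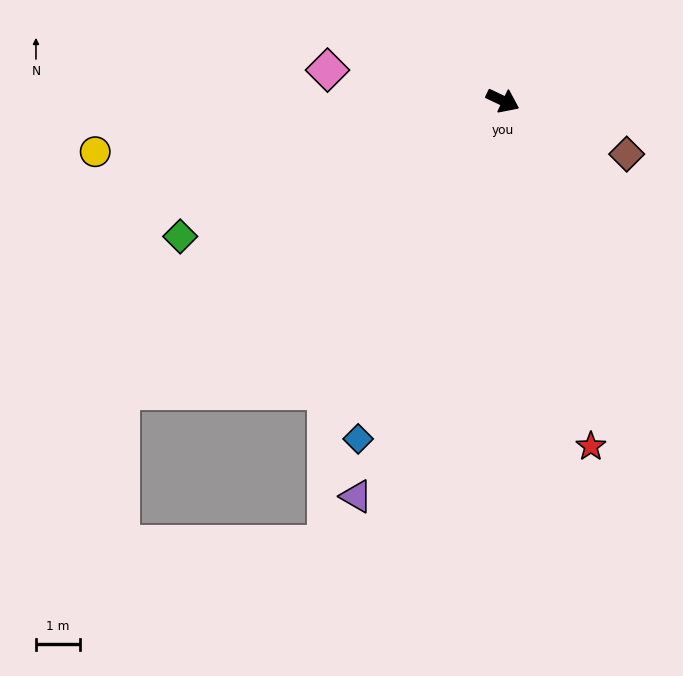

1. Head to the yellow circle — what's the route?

turn right 147°, forward 9.4 m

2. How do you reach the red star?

turn right 50°, forward 8.1 m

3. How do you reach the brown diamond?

turn left 2°, forward 3.1 m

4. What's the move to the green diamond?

turn right 132°, forward 8.0 m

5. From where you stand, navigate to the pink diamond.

turn right 164°, forward 4.1 m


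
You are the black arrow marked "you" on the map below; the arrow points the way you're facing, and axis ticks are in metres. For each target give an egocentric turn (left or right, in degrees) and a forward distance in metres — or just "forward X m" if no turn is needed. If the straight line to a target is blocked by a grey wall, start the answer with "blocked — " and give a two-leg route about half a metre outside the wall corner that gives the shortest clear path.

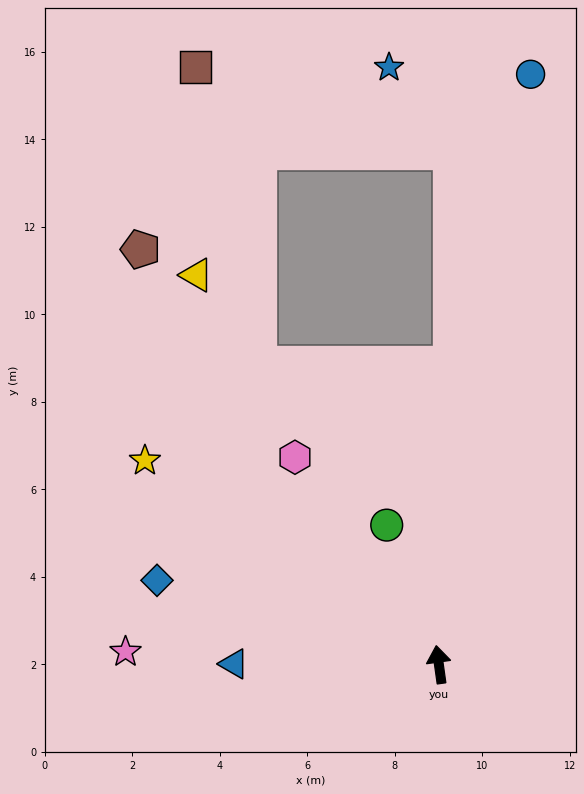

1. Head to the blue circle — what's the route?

turn right 17°, forward 13.7 m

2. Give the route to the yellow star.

turn left 47°, forward 8.2 m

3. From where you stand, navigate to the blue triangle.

turn left 82°, forward 4.7 m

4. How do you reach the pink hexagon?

turn left 27°, forward 5.8 m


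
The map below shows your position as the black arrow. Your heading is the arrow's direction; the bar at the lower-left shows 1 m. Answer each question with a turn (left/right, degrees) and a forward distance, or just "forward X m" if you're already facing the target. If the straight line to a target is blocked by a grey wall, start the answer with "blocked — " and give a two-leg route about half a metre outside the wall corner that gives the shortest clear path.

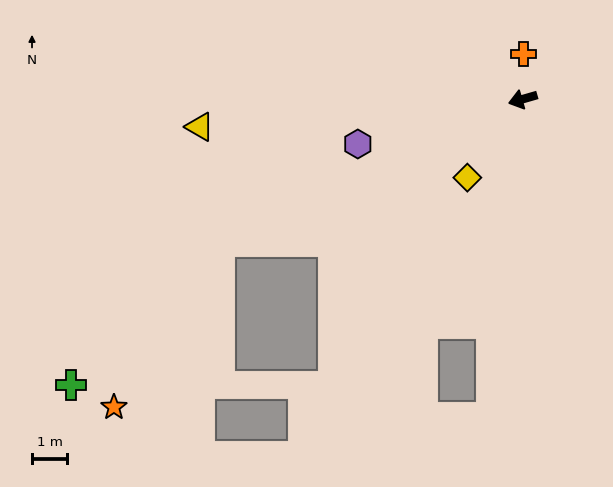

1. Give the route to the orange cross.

turn right 107°, forward 1.3 m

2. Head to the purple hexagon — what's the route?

forward 4.8 m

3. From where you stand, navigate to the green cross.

blocked — turn left 9°, forward 9.5 m, then turn left 19°, forward 5.8 m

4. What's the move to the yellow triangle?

turn right 11°, forward 9.2 m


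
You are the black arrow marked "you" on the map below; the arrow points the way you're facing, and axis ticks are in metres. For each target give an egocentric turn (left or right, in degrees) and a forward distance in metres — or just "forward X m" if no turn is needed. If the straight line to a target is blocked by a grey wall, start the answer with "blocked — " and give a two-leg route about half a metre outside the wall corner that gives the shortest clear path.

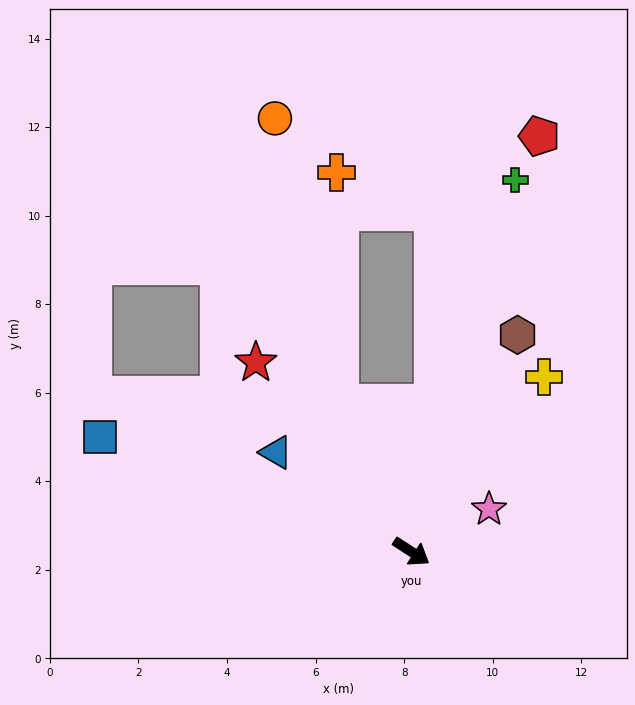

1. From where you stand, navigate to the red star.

turn left 162°, forward 5.5 m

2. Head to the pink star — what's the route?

turn left 62°, forward 2.0 m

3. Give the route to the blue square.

turn right 167°, forward 7.5 m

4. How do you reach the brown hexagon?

turn left 97°, forward 5.5 m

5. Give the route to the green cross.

turn left 107°, forward 8.7 m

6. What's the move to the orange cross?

blocked — turn left 149°, forward 3.7 m, then turn right 25°, forward 5.2 m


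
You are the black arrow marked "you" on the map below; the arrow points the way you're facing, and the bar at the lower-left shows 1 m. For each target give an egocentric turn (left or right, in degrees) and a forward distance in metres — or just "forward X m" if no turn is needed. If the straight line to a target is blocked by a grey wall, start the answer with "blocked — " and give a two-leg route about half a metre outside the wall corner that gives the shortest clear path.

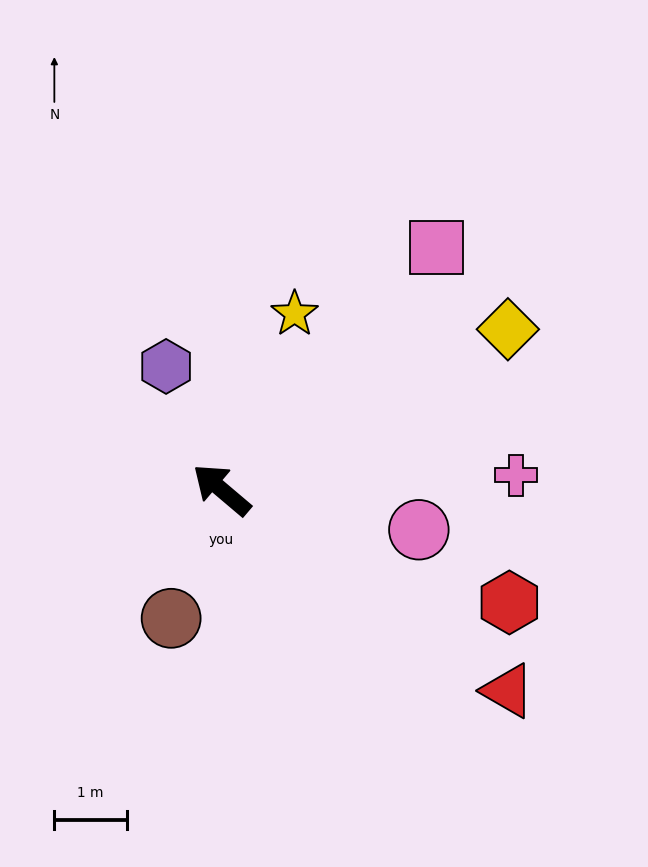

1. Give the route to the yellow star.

turn right 72°, forward 2.6 m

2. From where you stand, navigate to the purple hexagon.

turn right 26°, forward 1.9 m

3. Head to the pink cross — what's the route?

turn right 137°, forward 4.1 m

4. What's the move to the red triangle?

turn right 175°, forward 4.8 m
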